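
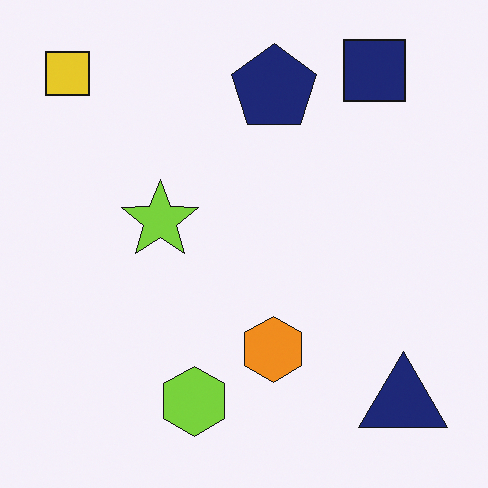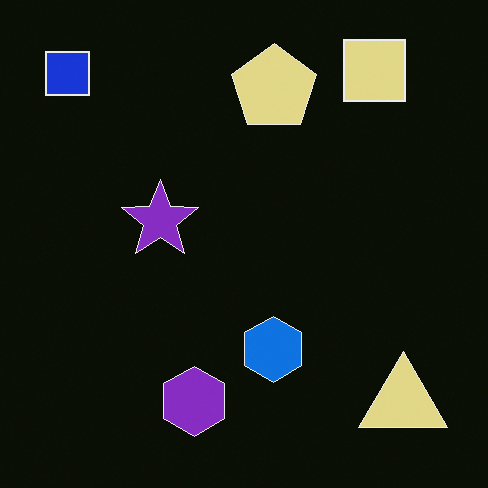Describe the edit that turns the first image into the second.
It was color-inverted (negative).

The light background has become dark and every shape's color is its complement — a photographic negative.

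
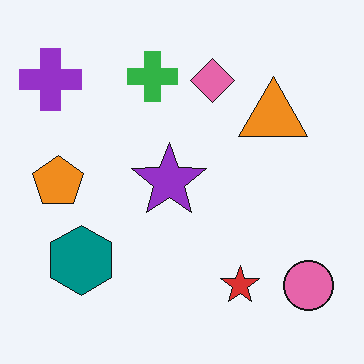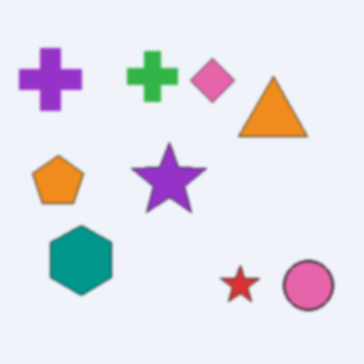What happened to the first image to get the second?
Lightly blurred.

Shape edges and outlines are uniformly softened across the whole image.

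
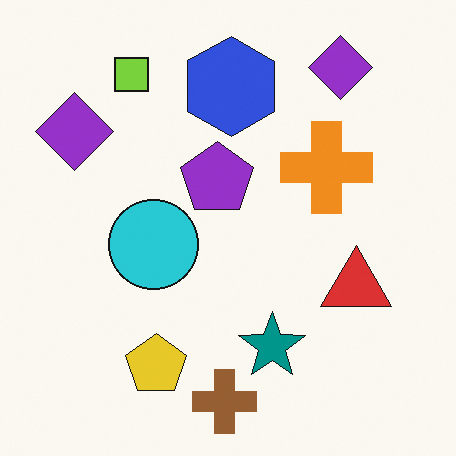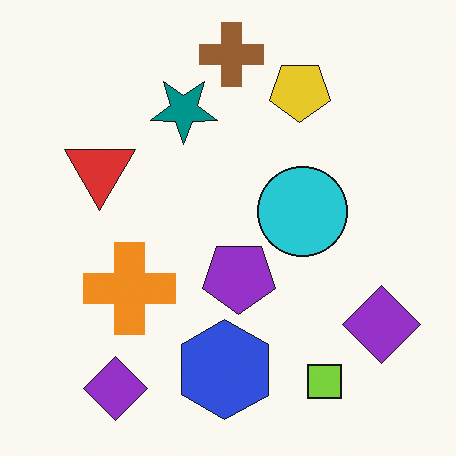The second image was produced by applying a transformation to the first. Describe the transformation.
This is the original image rotated 180°.

The lime square sits in the top-left of the first image and the bottom-right of the second — consistent with a whole-image 180° rotation.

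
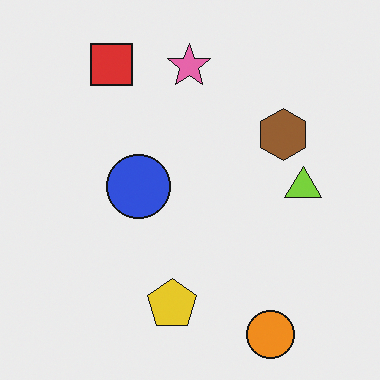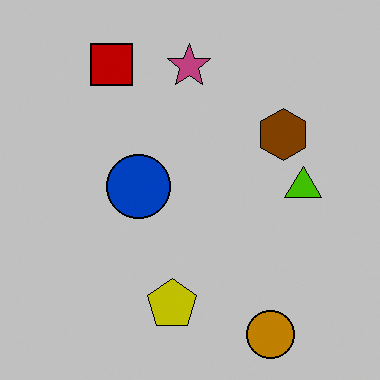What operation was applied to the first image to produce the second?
The transformation is: heavily posterized to just a handful of flat colors.

Each flat color has snapped to a coarser quantized level — most visibly, the near-white background has dropped to a flat grey.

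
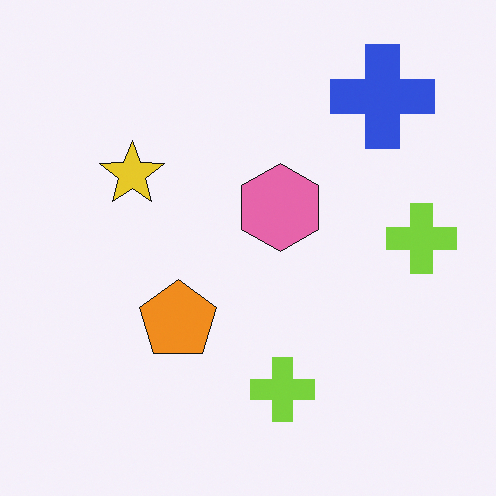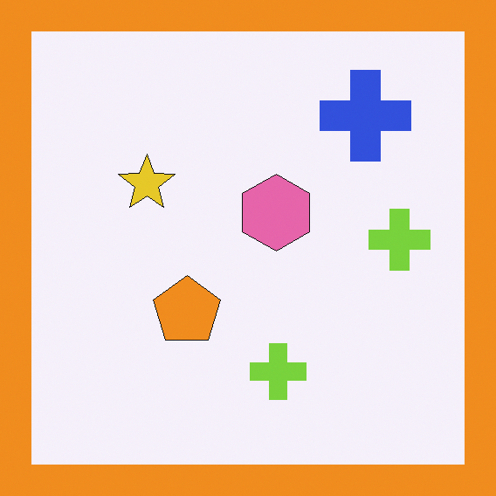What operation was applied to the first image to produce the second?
Framed with a orange border.

A solid orange frame runs around the edge of the second image, with the content slightly shrunk inside it.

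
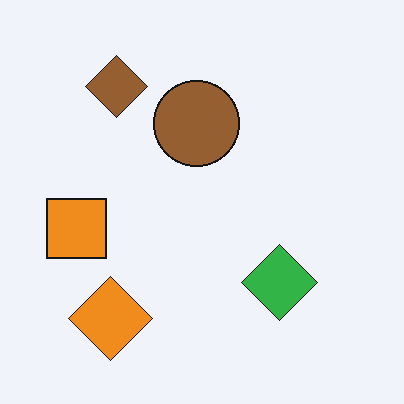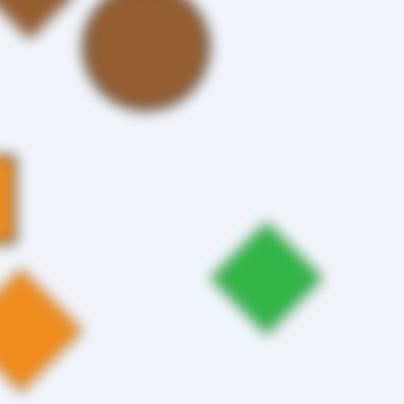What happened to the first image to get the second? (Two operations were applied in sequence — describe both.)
It was noticeably gaussian-blurred, then cropped to a modestly smaller region and rescaled.

Shape edges and outlines are uniformly softened across the whole image. The visible shapes are larger and the field of view is narrower; shapes near the original edges may be partly or wholly outside the frame — a crop-and-rescale.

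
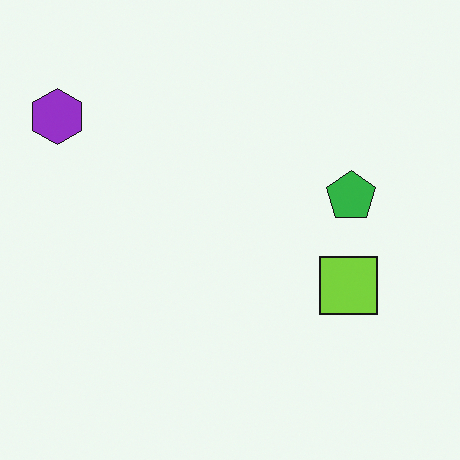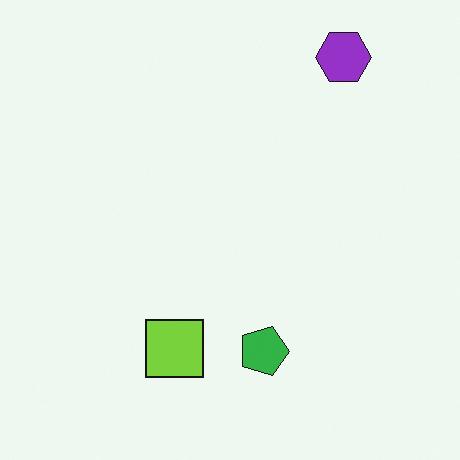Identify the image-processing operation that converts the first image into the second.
The second image is the first rotated 90° clockwise.

The purple hexagon sits in the top-left of the first image and the top-right of the second — consistent with a whole-image 90° clockwise rotation.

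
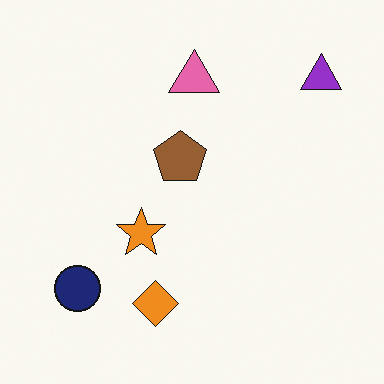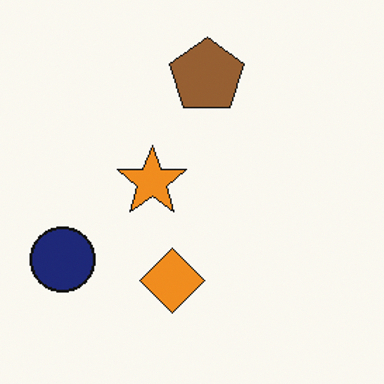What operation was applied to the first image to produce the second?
It was cropped slightly and scaled back up.

The visible shapes are larger and the field of view is narrower; shapes near the original edges may be partly or wholly outside the frame — a crop-and-rescale.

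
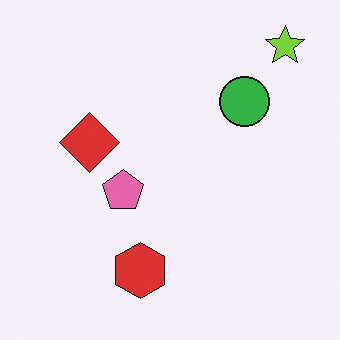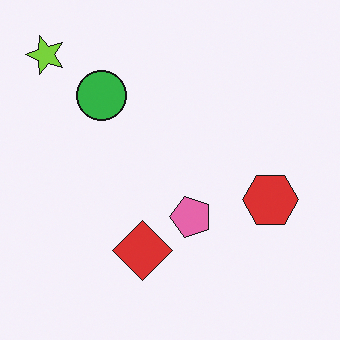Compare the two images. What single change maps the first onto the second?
The second image is the first rotated 90° counter-clockwise.

The lime star sits in the top-right of the first image and the top-left of the second — consistent with a whole-image 90° counter-clockwise rotation.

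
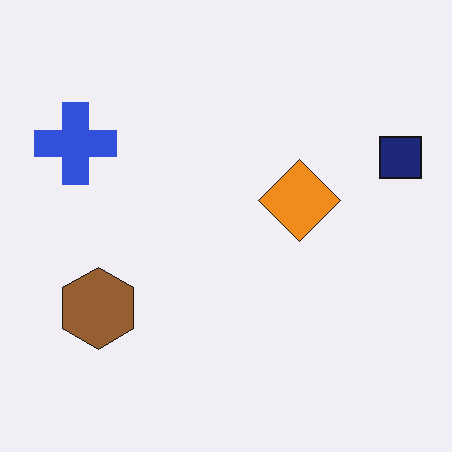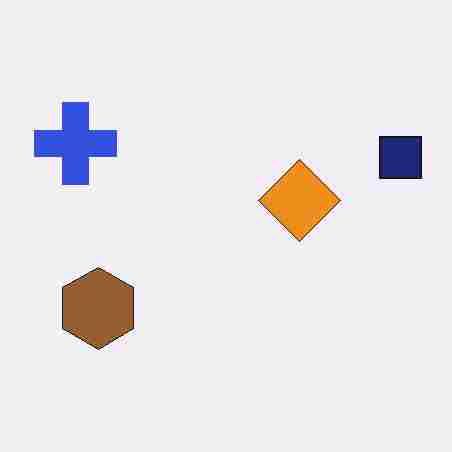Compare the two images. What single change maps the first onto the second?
The second image is the first degraded with heavy JPEG compression.

Blocky 8×8 compression artifacts appear around shape edges and the flat background shows ringing — characteristic JPEG degradation.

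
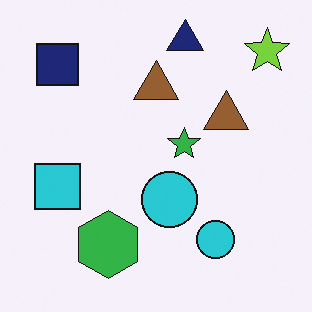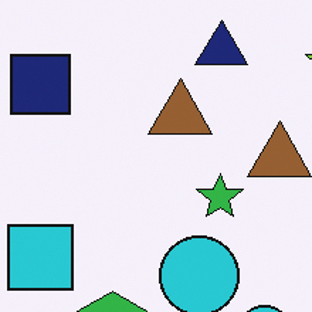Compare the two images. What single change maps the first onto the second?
This is the original image cropped to a modestly smaller region and rescaled.

The visible shapes are larger and the field of view is narrower; shapes near the original edges may be partly or wholly outside the frame — a crop-and-rescale.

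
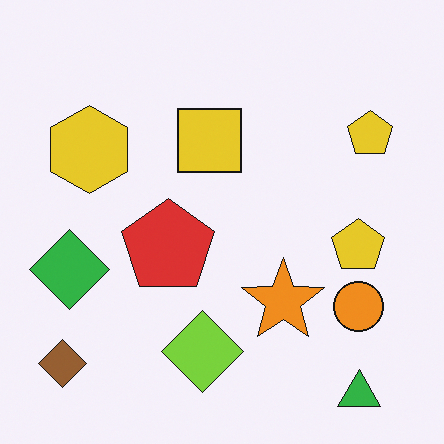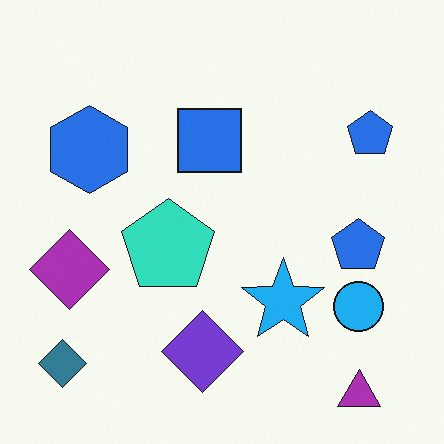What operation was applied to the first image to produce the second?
Hue-shifted by a large amount.

Every shape's color has rotated by the same amount around the hue wheel — a uniform hue shift.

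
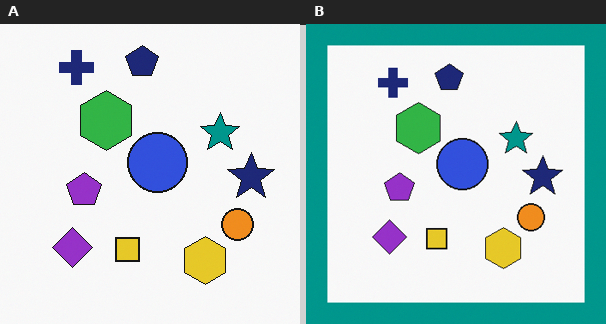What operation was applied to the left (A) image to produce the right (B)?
This is the original image framed with a teal border.

A solid teal frame runs around the edge of the right (B) image, with the content slightly shrunk inside it.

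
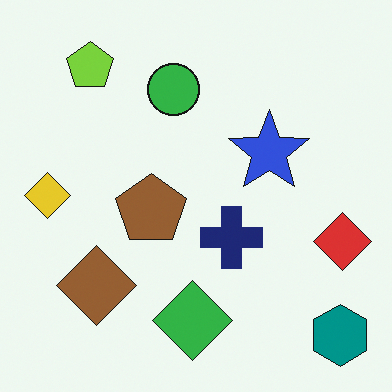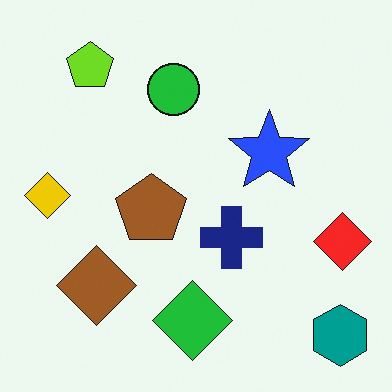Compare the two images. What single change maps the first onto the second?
It was slightly oversaturated.

All colors are more vivid — a global saturation change.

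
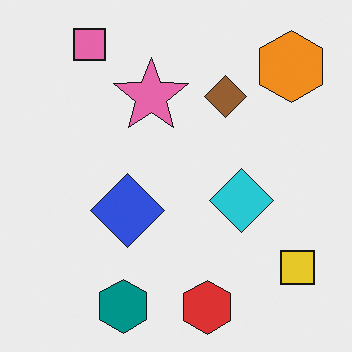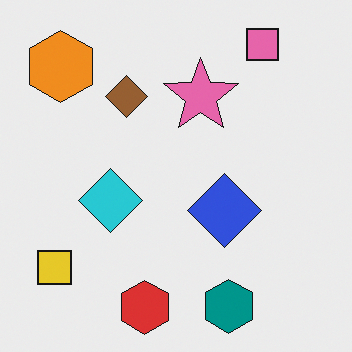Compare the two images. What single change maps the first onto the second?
Flipped horizontally (left ↔ right).

The yellow square is in the bottom-right of the first image and the bottom-left of the second — shapes on opposite sides of the vertical midline have swapped in a mirror flip.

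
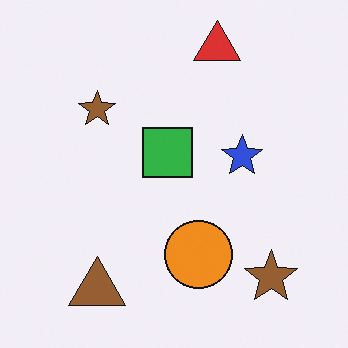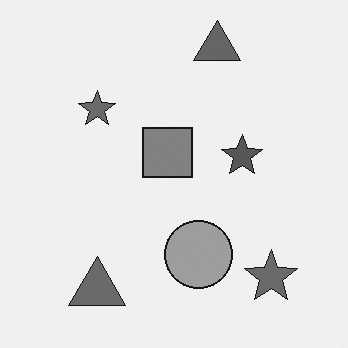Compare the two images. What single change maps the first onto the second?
The second image is the first converted to grayscale.

All color is removed — every shape is now a shade of grey.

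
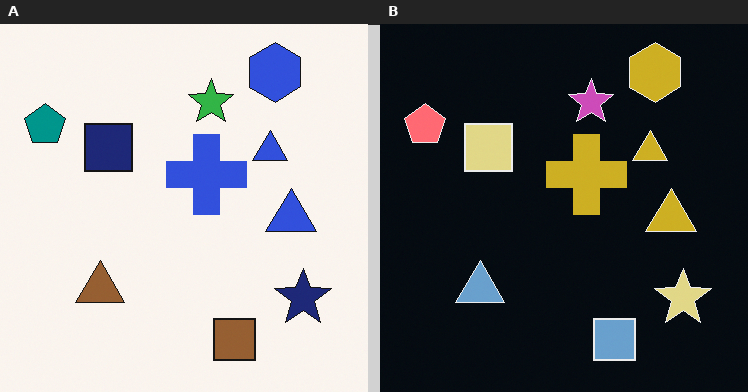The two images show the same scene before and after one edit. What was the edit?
Color-inverted (negative).

The light background has become dark and every shape's color is its complement — a photographic negative.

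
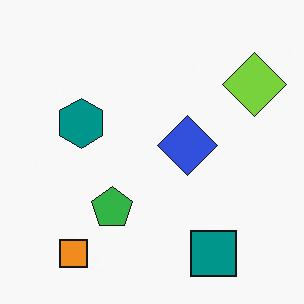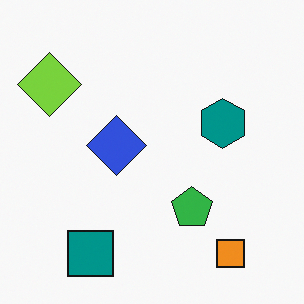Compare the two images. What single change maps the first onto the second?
It was flipped horizontally (left ↔ right).

The lime diamond is in the top-right of the first image and the top-left of the second — shapes on opposite sides of the vertical midline have swapped in a mirror flip.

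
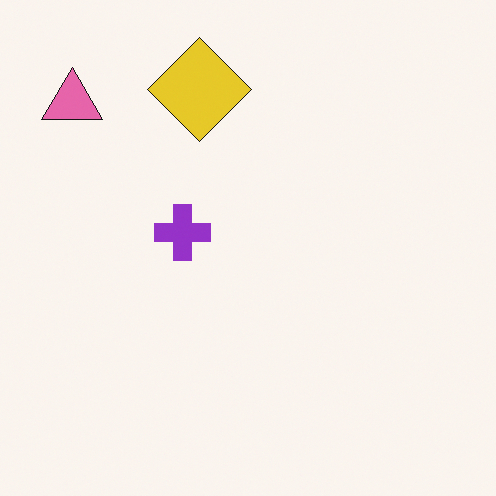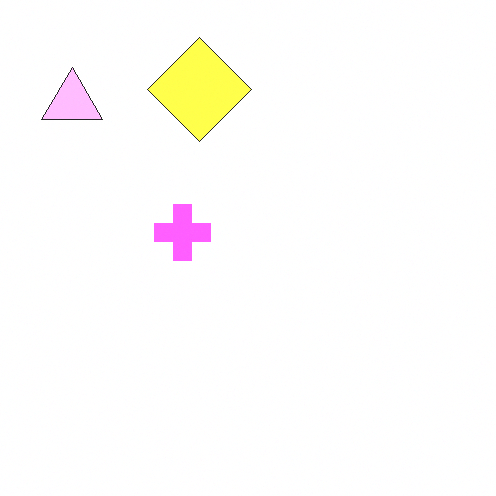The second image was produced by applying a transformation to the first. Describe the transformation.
The image was substantially brightened.

Every pixel — background and shapes alike — is uniformly brightened.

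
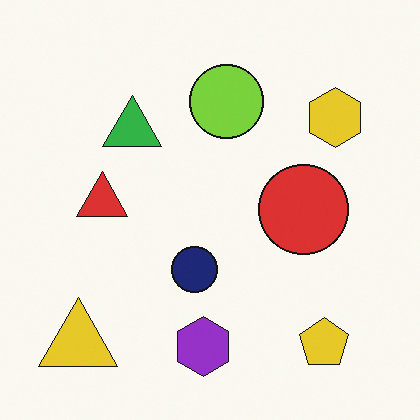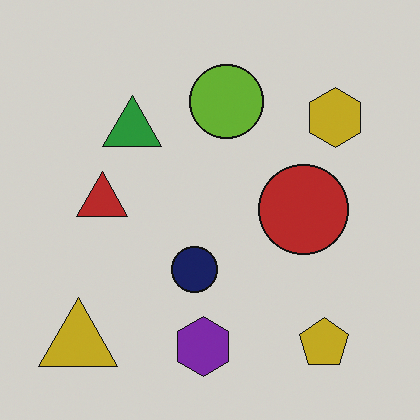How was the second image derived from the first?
The image was slightly darkened.

Every pixel — background and shapes alike — is uniformly darkened.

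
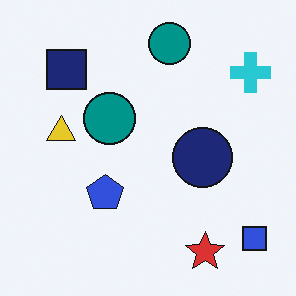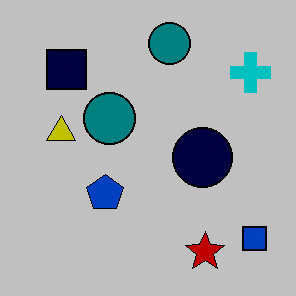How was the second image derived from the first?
Heavily posterized to just a handful of flat colors.

Each flat color has snapped to a coarser quantized level — most visibly, the near-white background has dropped to a flat grey.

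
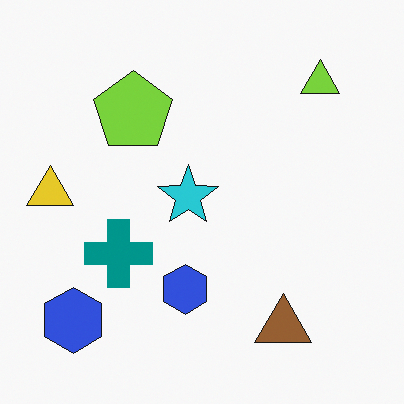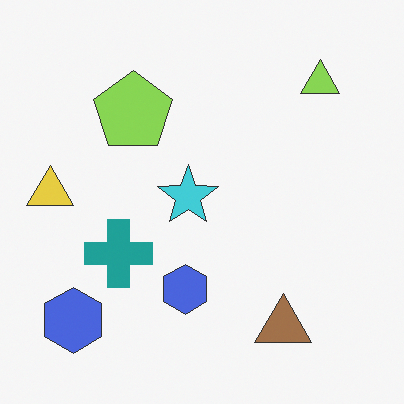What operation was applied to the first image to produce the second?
The second image is the first given slightly reduced contrast.

Tones are pushed toward mid-grey across the whole image — a global contrast change.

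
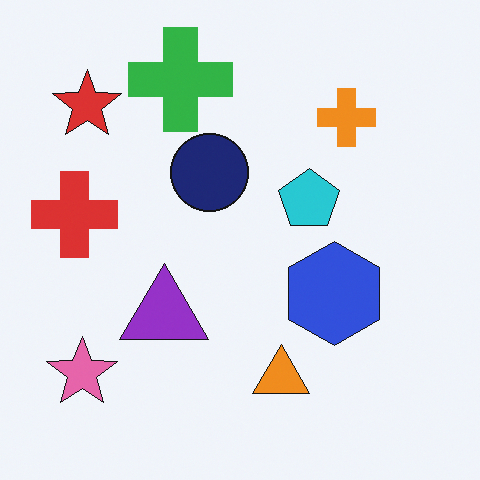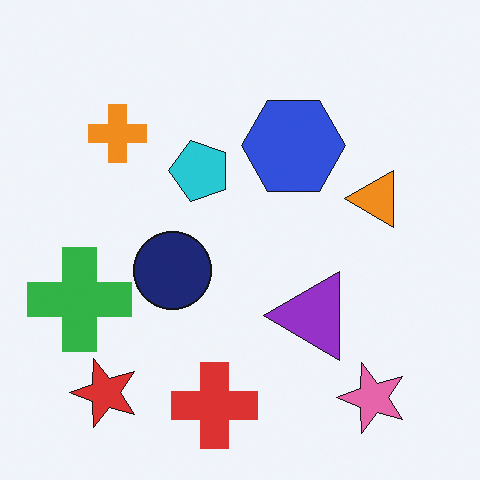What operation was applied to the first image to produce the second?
The second image is the first rotated 90° counter-clockwise.

The pink star sits in the bottom-left of the first image and the bottom-right of the second — consistent with a whole-image 90° counter-clockwise rotation.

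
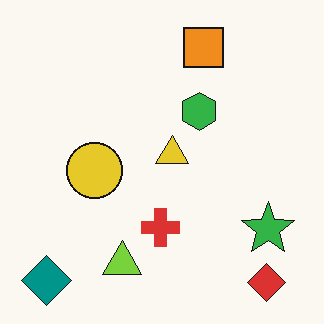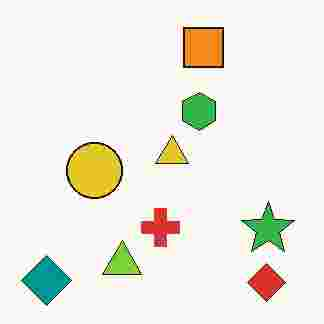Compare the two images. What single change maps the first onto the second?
Heavily JPEG-compressed with obvious blocking artifacts.

Blocky 8×8 compression artifacts appear around shape edges and the flat background shows ringing — characteristic JPEG degradation.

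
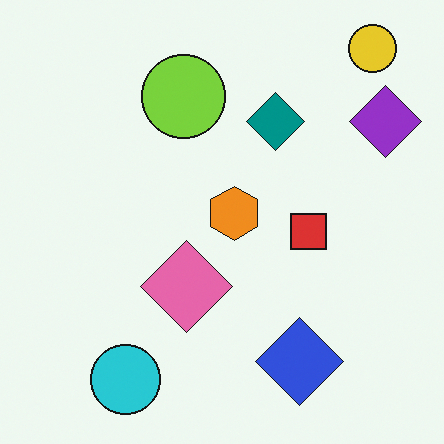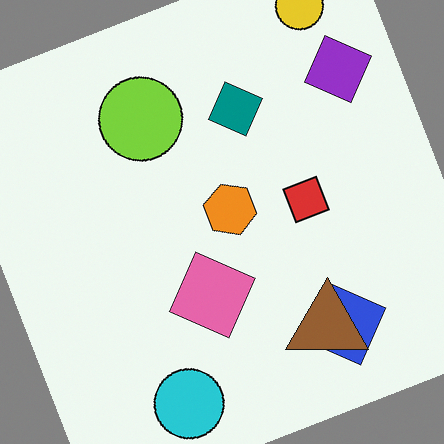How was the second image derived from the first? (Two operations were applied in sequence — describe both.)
The image was rotated counter-clockwise by a moderate amount, then overlaid with an additional brown triangle.

Every shape is tilted by the same angle and the image corners show triangular fill wedges — a whole-image rotation by a non-right angle. A brown triangle appears in the second image that is absent from the first.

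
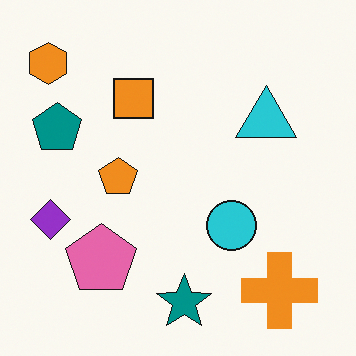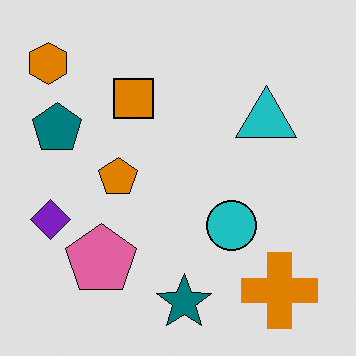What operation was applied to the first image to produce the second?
The second image is the first moderately posterized.

Each flat color has snapped to a coarser quantized level — most visibly, the near-white background has dropped to a flat grey.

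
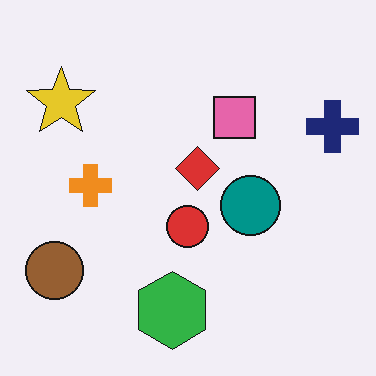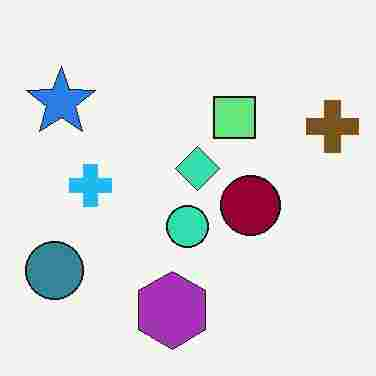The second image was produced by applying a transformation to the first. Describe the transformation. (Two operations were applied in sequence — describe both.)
The transformation is: hue-shifted by a large amount, then heavily JPEG-compressed with obvious blocking artifacts.

Every shape's color has rotated by the same amount around the hue wheel — a uniform hue shift. Blocky 8×8 compression artifacts appear around shape edges and the flat background shows ringing — characteristic JPEG degradation.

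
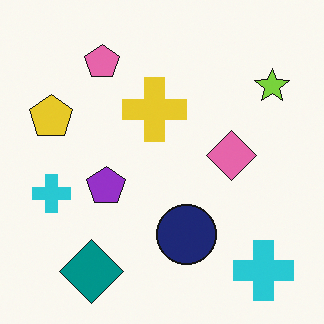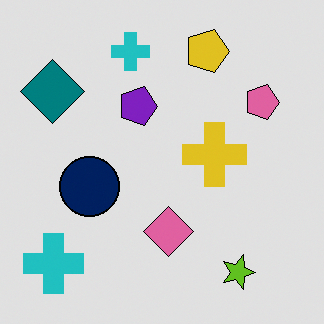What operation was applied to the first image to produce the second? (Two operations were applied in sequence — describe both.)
The transformation is: rotated 90° clockwise, then posterized to a reduced palette.

The lime star sits in the top-right of the first image and the bottom-right of the second — consistent with a whole-image 90° clockwise rotation. Each flat color has snapped to a coarser quantized level — most visibly, the near-white background has dropped to a flat grey.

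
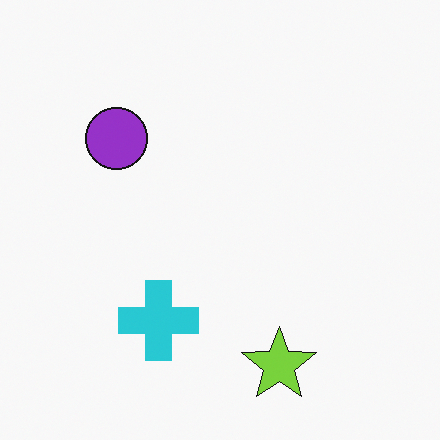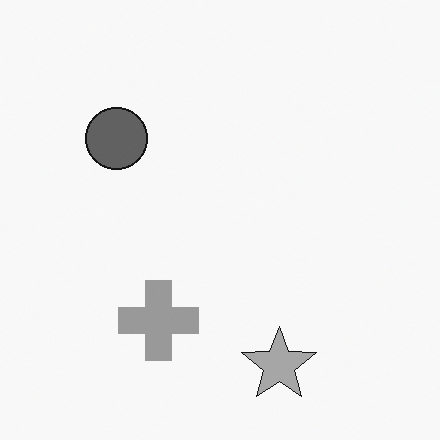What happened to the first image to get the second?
This is the original image converted to grayscale.

All color is removed — every shape is now a shade of grey.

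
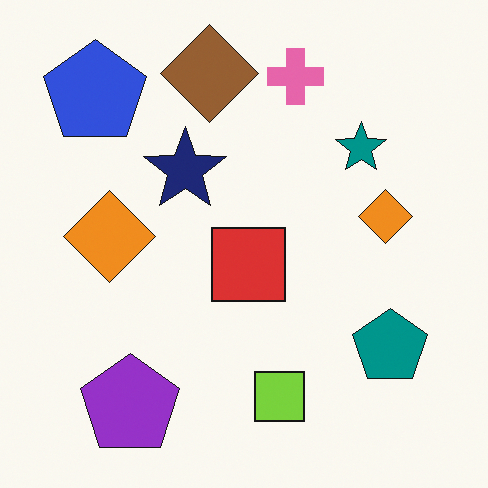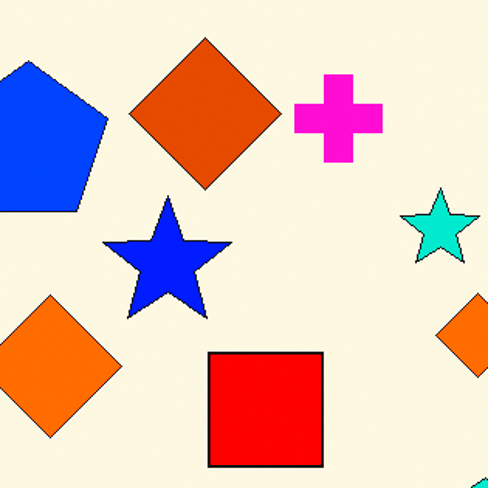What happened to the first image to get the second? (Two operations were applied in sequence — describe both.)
This is the original image cropped to a modestly smaller region and rescaled, then heavily oversaturated.

The visible shapes are larger and the field of view is narrower; shapes near the original edges may be partly or wholly outside the frame — a crop-and-rescale. All colors are more vivid — a global saturation change.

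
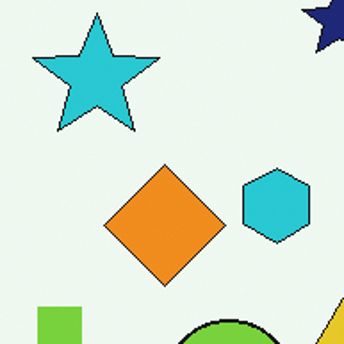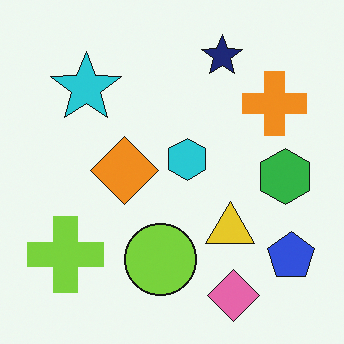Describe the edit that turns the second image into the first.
This is the original image cropped to a noticeably smaller region and rescaled.

The visible shapes are larger and the field of view is narrower; shapes near the original edges may be partly or wholly outside the frame — a crop-and-rescale.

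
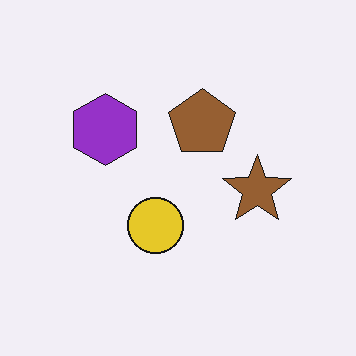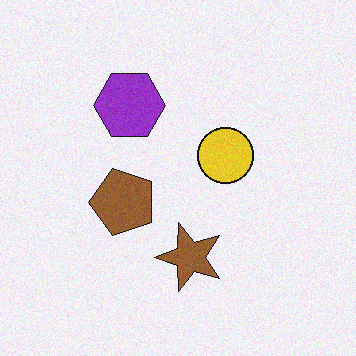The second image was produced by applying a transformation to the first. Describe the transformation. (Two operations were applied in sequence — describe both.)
Transposed (reflected across the top-left ↔ bottom-right diagonal), then degraded with a light layer of grain.

Shapes have swapped their row and column positions — what was in the top-right is now in the bottom-left — a diagonal reflection. Random speckle covers the whole image, including the flat background.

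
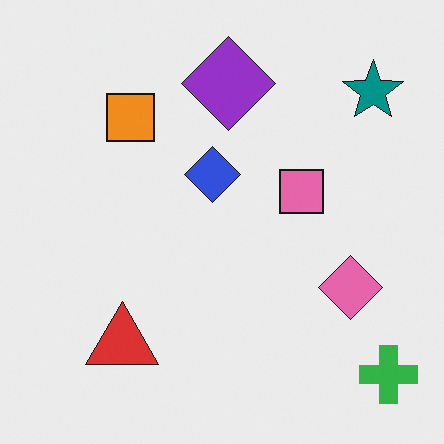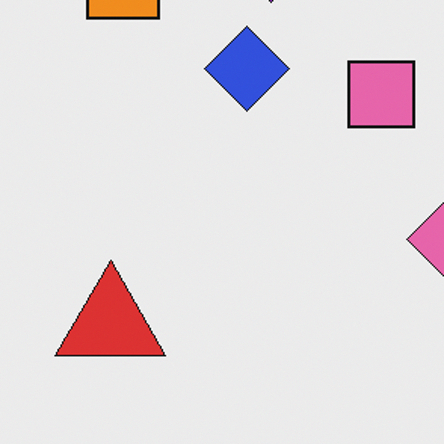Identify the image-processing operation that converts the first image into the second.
This is the original image cropped to a modestly smaller region and rescaled.

The visible shapes are larger and the field of view is narrower; shapes near the original edges may be partly or wholly outside the frame — a crop-and-rescale.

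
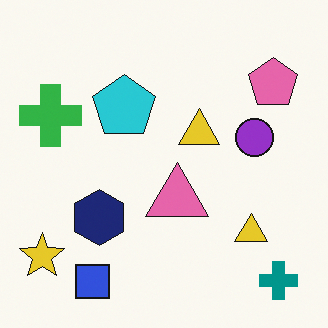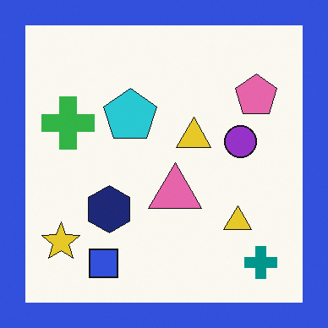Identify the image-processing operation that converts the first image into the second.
Framed with a blue border.

A solid blue frame runs around the edge of the second image, with the content slightly shrunk inside it.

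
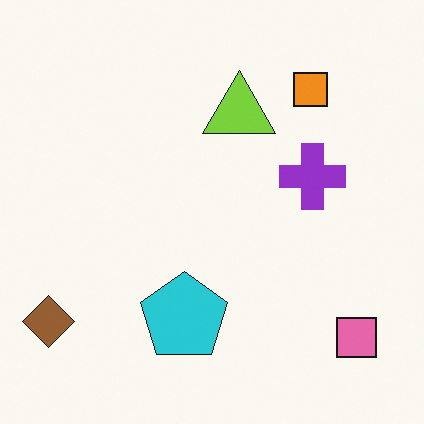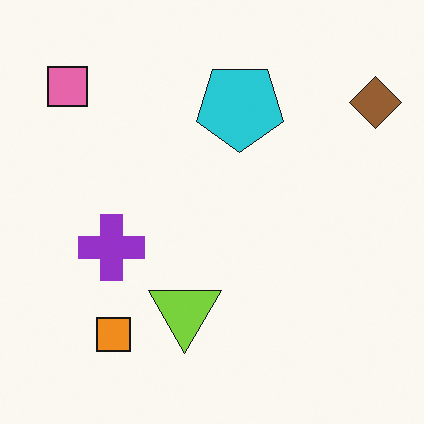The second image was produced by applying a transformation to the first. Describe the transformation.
It was rotated 180°.

The brown diamond sits in the bottom-left of the first image and the top-right of the second — consistent with a whole-image 180° rotation.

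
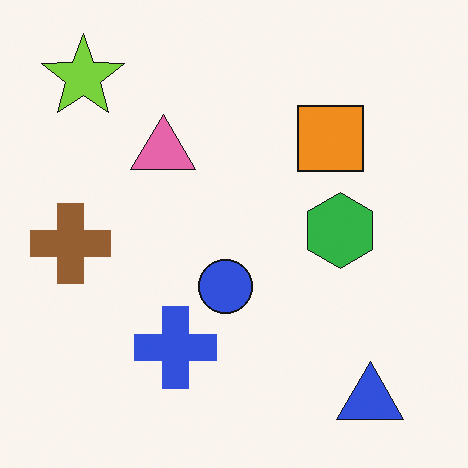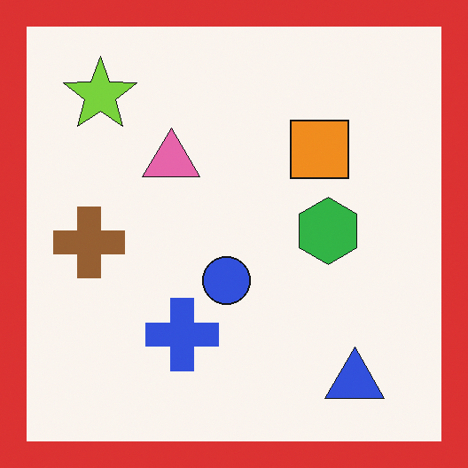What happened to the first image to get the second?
The transformation is: framed with a red border.

A solid red frame runs around the edge of the second image, with the content slightly shrunk inside it.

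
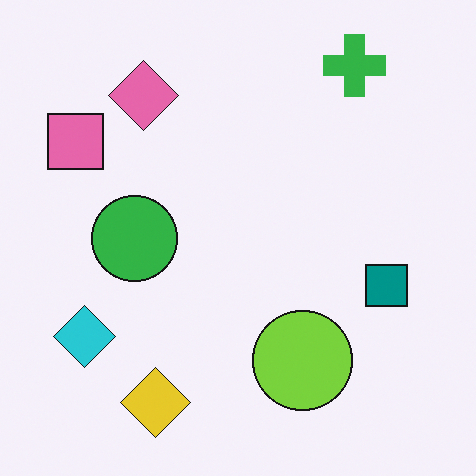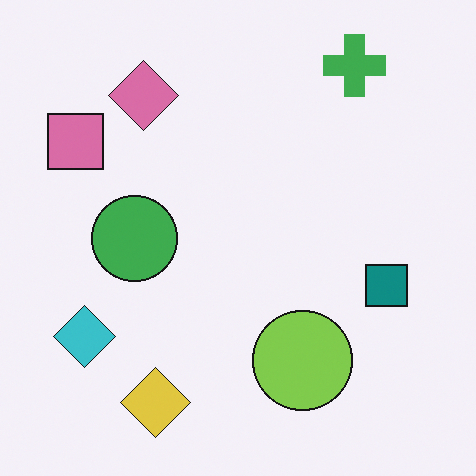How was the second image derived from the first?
The image was slightly desaturated.

All colors are more muted and greyish — a global saturation change.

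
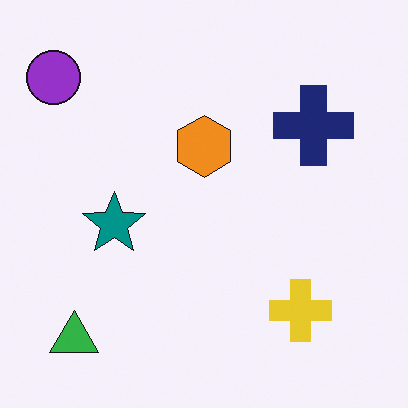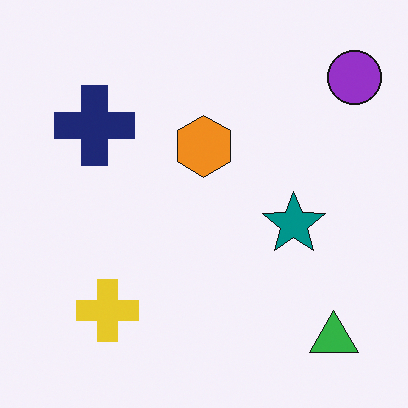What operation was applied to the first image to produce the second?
The second image is the first flipped horizontally (left ↔ right).

The purple circle is in the top-left of the first image and the top-right of the second — shapes on opposite sides of the vertical midline have swapped in a mirror flip.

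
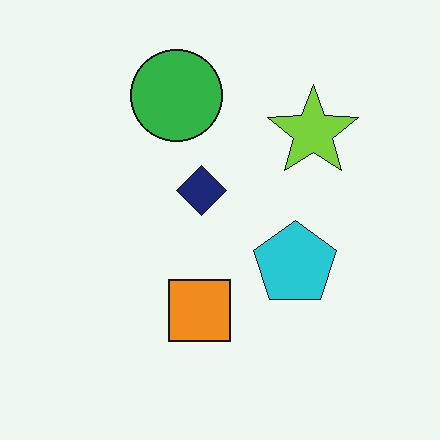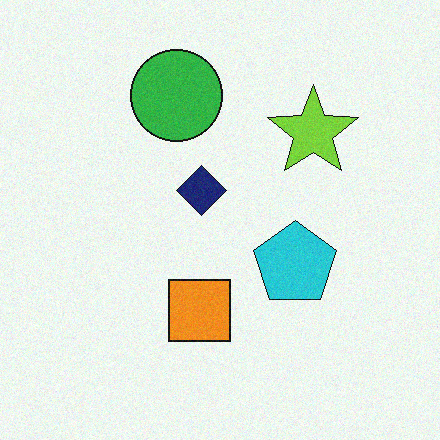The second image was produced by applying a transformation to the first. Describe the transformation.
Degraded with subtle gaussian noise.

Random speckle covers the whole image, including the flat background.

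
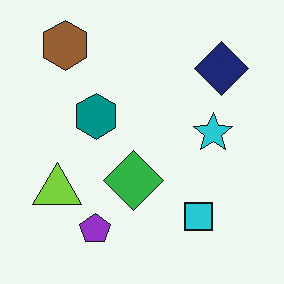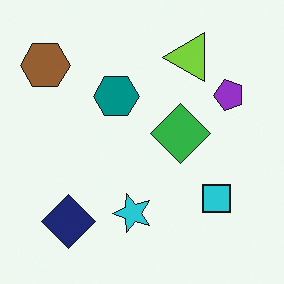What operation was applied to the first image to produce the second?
It was transposed (reflected across the top-left ↔ bottom-right diagonal).

Shapes have swapped their row and column positions — what was in the top-right is now in the bottom-left — a diagonal reflection.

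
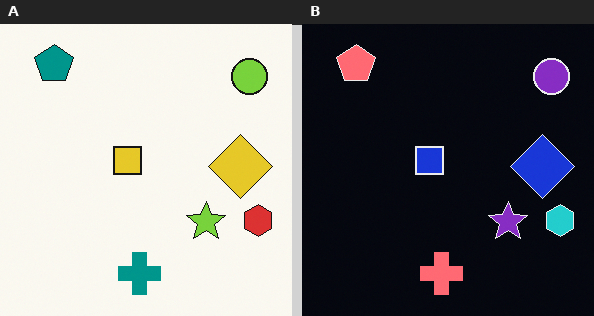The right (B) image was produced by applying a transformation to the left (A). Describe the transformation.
Color-inverted (negative).

The light background has become dark and every shape's color is its complement — a photographic negative.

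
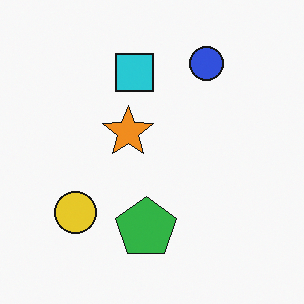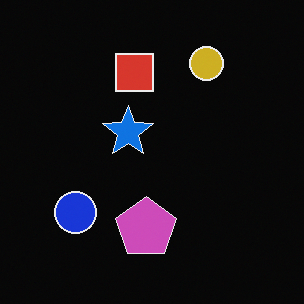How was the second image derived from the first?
This is the original image color-inverted (negative).

The light background has become dark and every shape's color is its complement — a photographic negative.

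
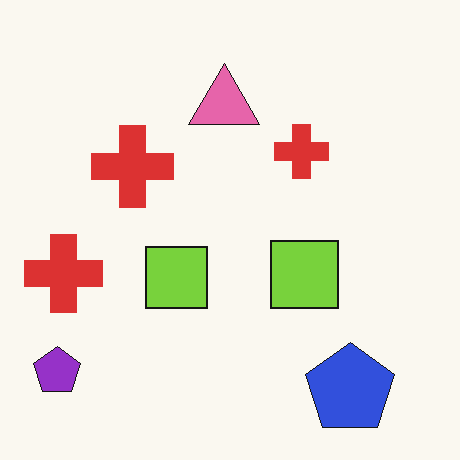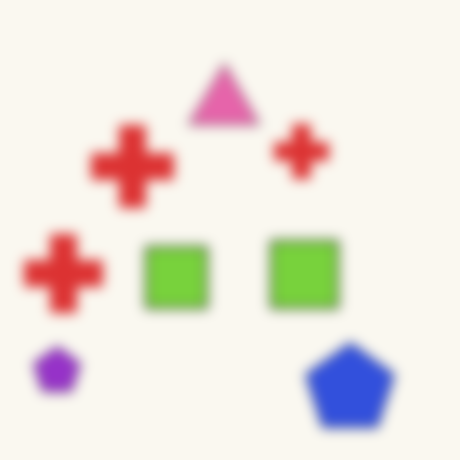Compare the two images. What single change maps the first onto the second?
Heavily blurred.

Shape edges and outlines are uniformly softened across the whole image.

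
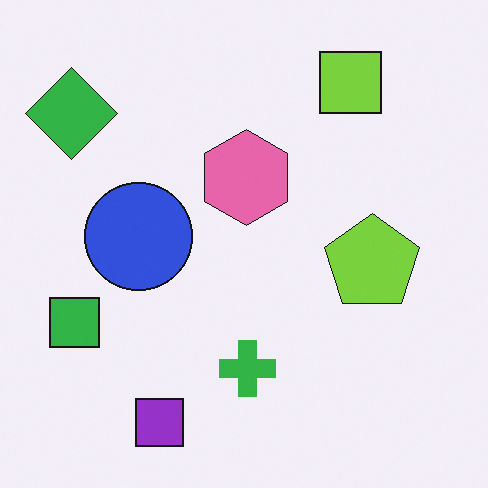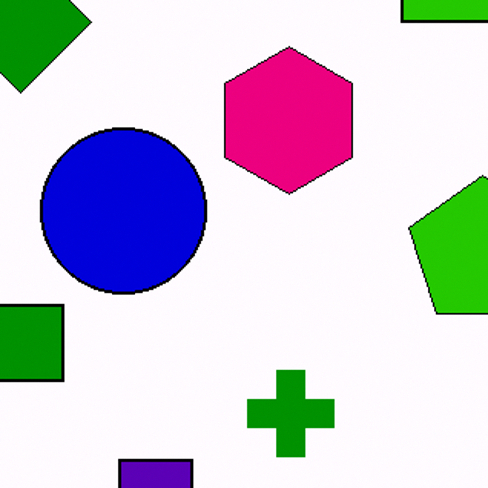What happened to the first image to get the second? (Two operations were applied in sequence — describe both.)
The second image is the first boosted in contrast, then cropped slightly and scaled back up.

Tones are pushed away from mid-grey across the whole image — a global contrast change. The visible shapes are larger and the field of view is narrower; shapes near the original edges may be partly or wholly outside the frame — a crop-and-rescale.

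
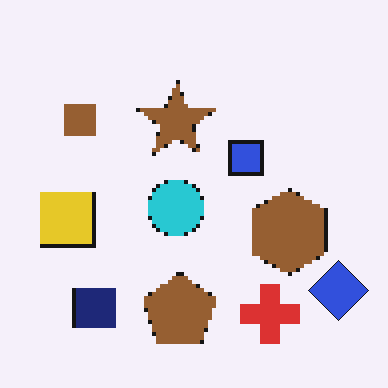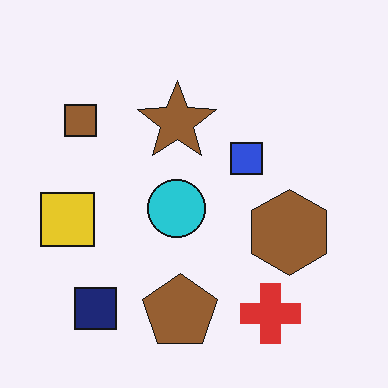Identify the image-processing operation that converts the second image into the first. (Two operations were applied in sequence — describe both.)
The first image is the second mildly pixelated, then overlaid with an additional blue diamond.

Shapes are reduced to large square blocks; fine edges and outlines are lost — a downscale-then-upscale (mosaic) effect. A blue diamond appears in the first image that is absent from the second.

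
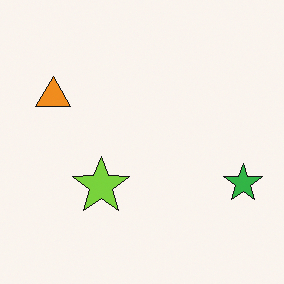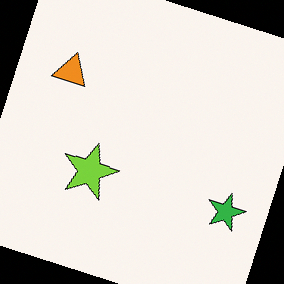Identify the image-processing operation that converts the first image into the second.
The image was rotated clockwise by a clearly visible amount.

Every shape is tilted by the same angle and the image corners show triangular fill wedges — a whole-image rotation by a non-right angle.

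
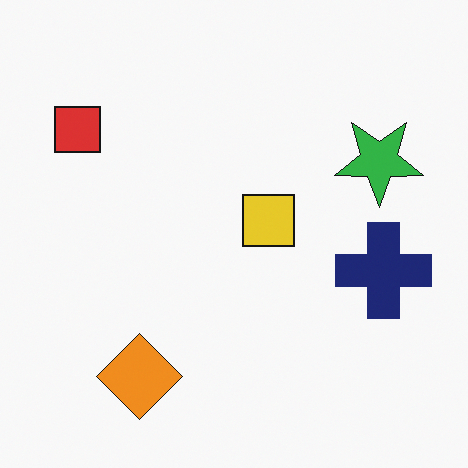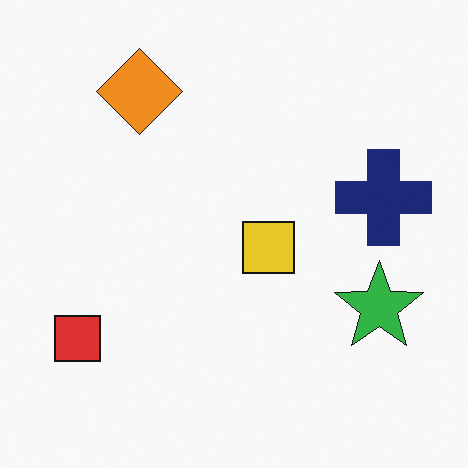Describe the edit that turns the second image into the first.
The first image is the second flipped vertically (top ↔ bottom).

The orange diamond is in the top-left of the second image and the bottom-left of the first — shapes on opposite sides of the horizontal midline have swapped in a mirror flip.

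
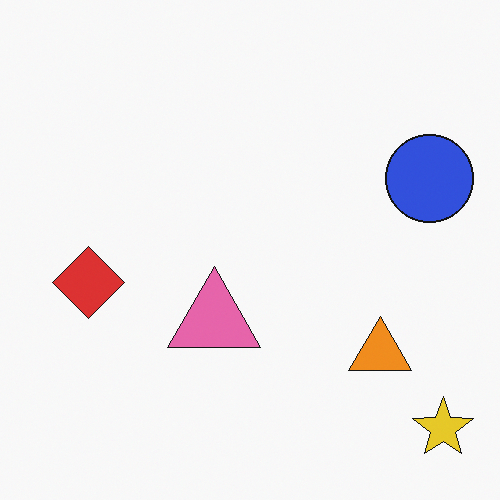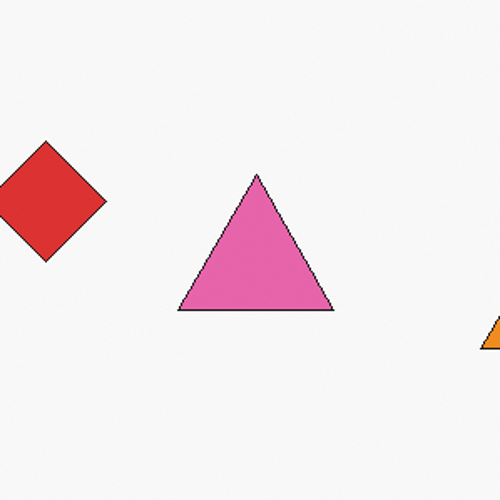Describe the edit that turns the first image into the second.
The transformation is: cropped tightly and scaled back up.

The visible shapes are larger and the field of view is narrower; shapes near the original edges may be partly or wholly outside the frame — a crop-and-rescale.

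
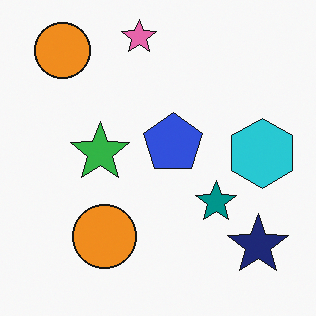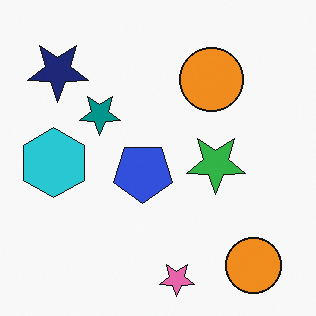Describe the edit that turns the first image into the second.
This is the original image rotated 180°.

The navy star sits in the bottom-right of the first image and the top-left of the second — consistent with a whole-image 180° rotation.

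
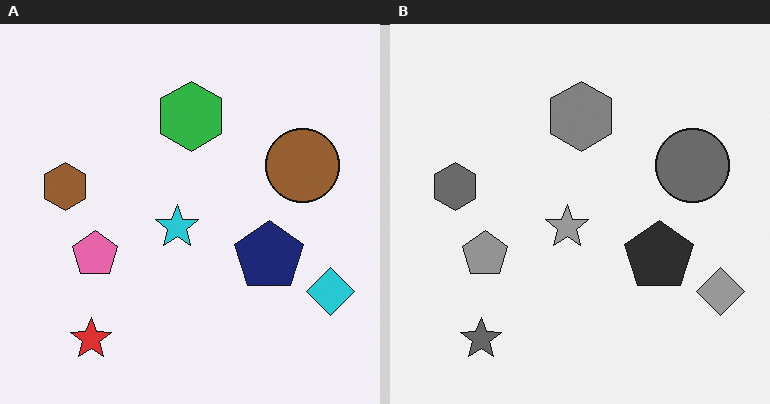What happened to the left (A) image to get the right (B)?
The transformation is: converted to grayscale.

All color is removed — every shape is now a shade of grey.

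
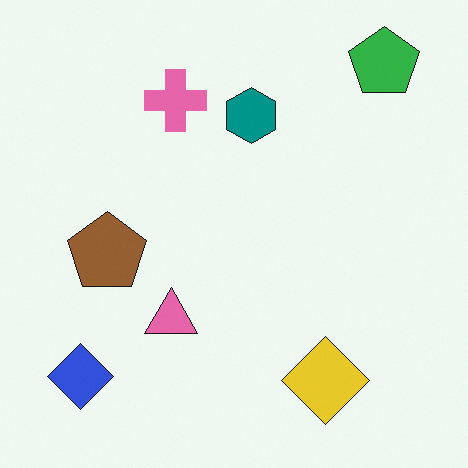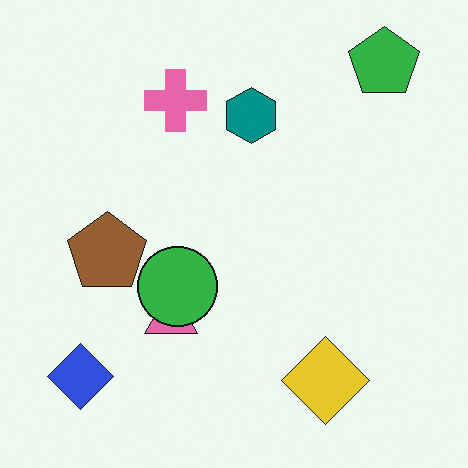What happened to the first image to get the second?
This is the original image overlaid with an additional green circle.

A green circle appears in the second image that is absent from the first.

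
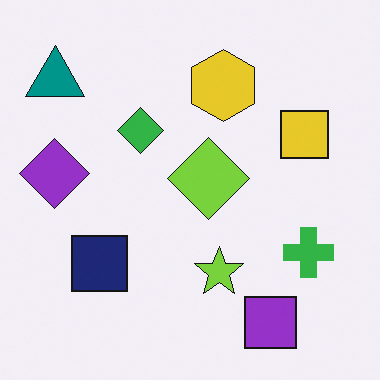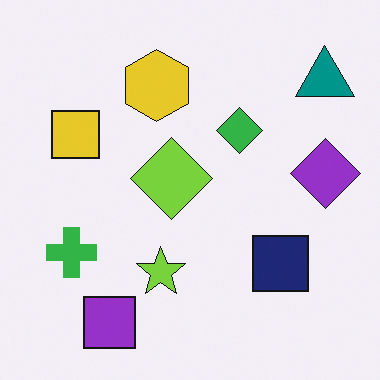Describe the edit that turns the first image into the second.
The transformation is: flipped horizontally (left ↔ right).

The purple diamond is in the left of the first image and the right of the second — shapes on opposite sides of the vertical midline have swapped in a mirror flip.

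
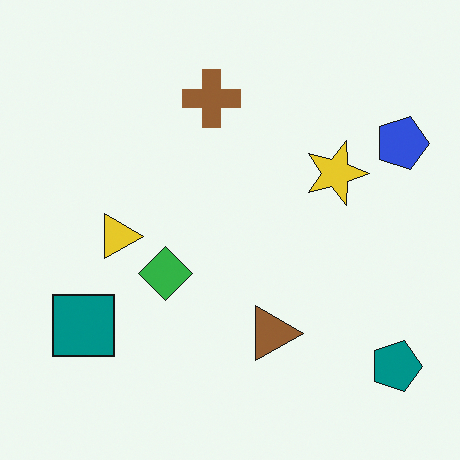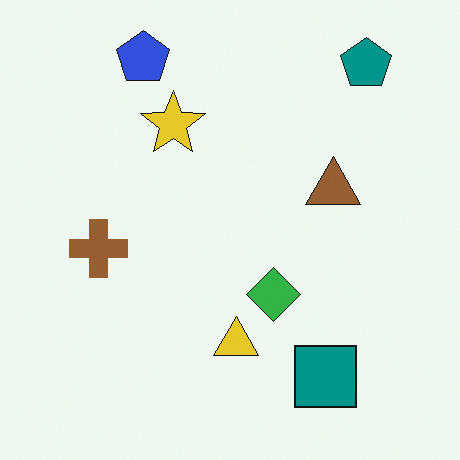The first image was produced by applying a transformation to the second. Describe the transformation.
The first image is the second rotated 90° clockwise.

The teal pentagon sits in the top-right of the second image and the bottom-right of the first — consistent with a whole-image 90° clockwise rotation.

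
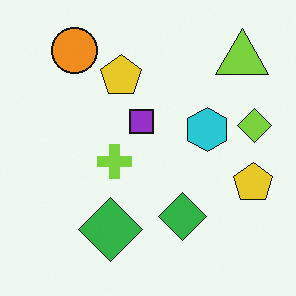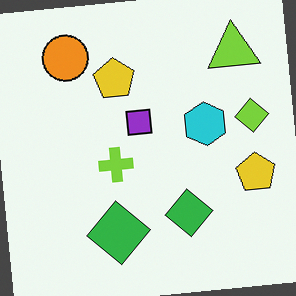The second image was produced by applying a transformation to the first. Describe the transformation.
It was rotated counter-clockwise by a small amount.

Every shape is tilted by the same angle and the image corners show triangular fill wedges — a whole-image rotation by a non-right angle.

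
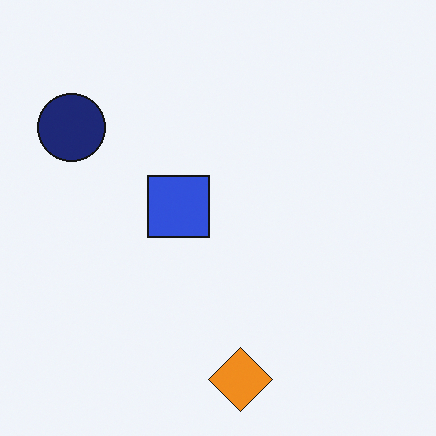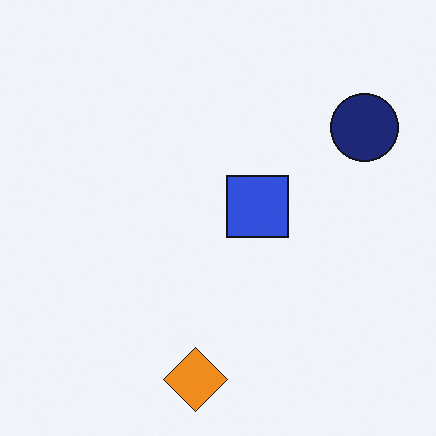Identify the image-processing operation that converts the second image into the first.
The transformation is: flipped horizontally (left ↔ right).

The navy circle is in the top-right of the second image and the top-left of the first — shapes on opposite sides of the vertical midline have swapped in a mirror flip.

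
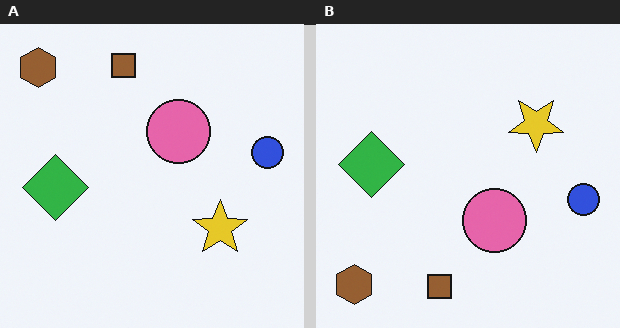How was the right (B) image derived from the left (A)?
Flipped vertically (top ↔ bottom).

The brown square is in the top of the left (A) image and the bottom of the right (B) — shapes on opposite sides of the horizontal midline have swapped in a mirror flip.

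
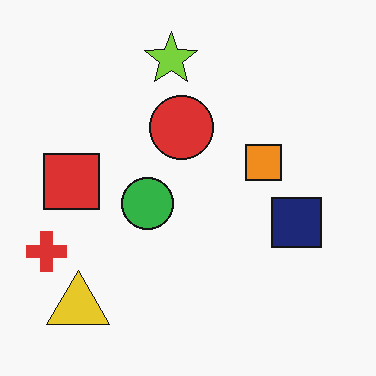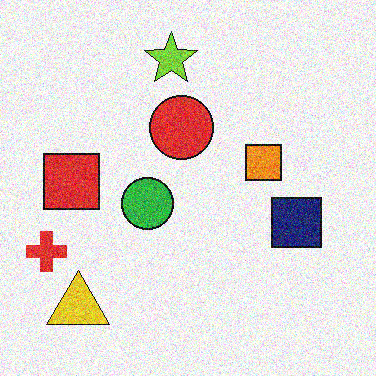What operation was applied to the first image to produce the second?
Degraded with heavy additive noise.

Random speckle covers the whole image, including the flat background.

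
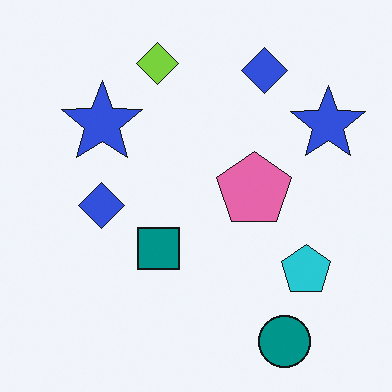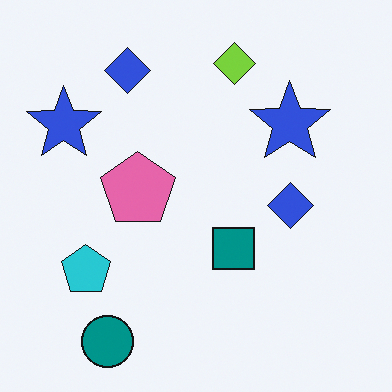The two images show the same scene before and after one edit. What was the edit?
It was flipped horizontally (left ↔ right).

The cyan pentagon is in the bottom-right of the first image and the bottom-left of the second — shapes on opposite sides of the vertical midline have swapped in a mirror flip.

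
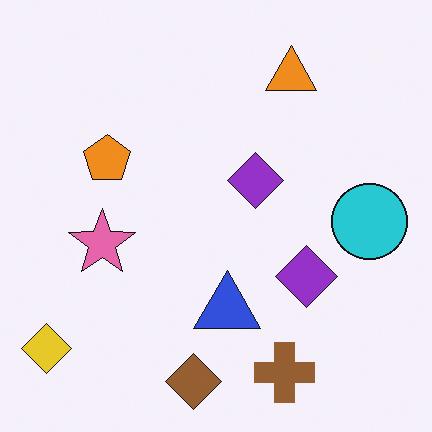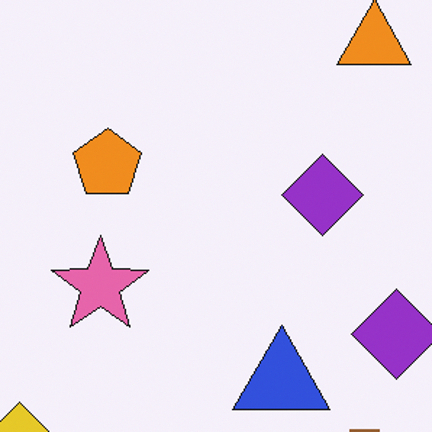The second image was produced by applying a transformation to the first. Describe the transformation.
The image was cropped to a modestly smaller region and rescaled.

The visible shapes are larger and the field of view is narrower; shapes near the original edges may be partly or wholly outside the frame — a crop-and-rescale.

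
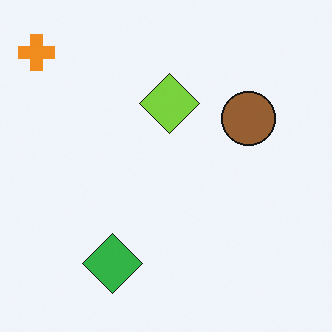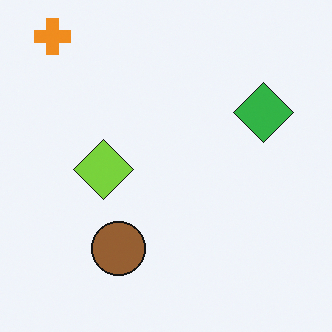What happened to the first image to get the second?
This is the original image transposed (reflected across the top-left ↔ bottom-right diagonal).

Shapes have swapped their row and column positions — what was in the top-right is now in the bottom-left — a diagonal reflection.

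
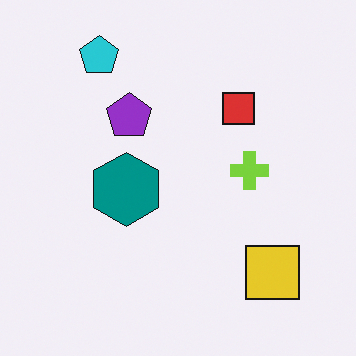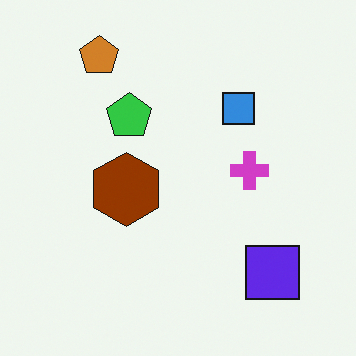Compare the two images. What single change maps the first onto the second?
The second image is the first hue-shifted through roughly half the color wheel.

Every shape's color has rotated by the same amount around the hue wheel — a uniform hue shift.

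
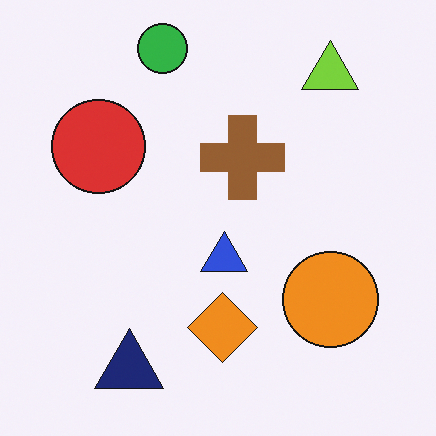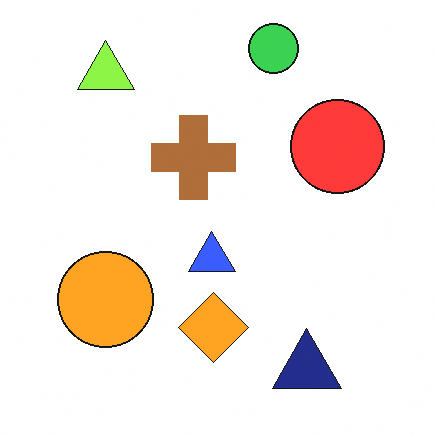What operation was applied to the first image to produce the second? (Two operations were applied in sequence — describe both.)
The second image is the first flipped horizontally (left ↔ right), then slightly brightened.

The red circle is in the left of the first image and the right of the second — shapes on opposite sides of the vertical midline have swapped in a mirror flip. Every pixel — background and shapes alike — is uniformly brightened.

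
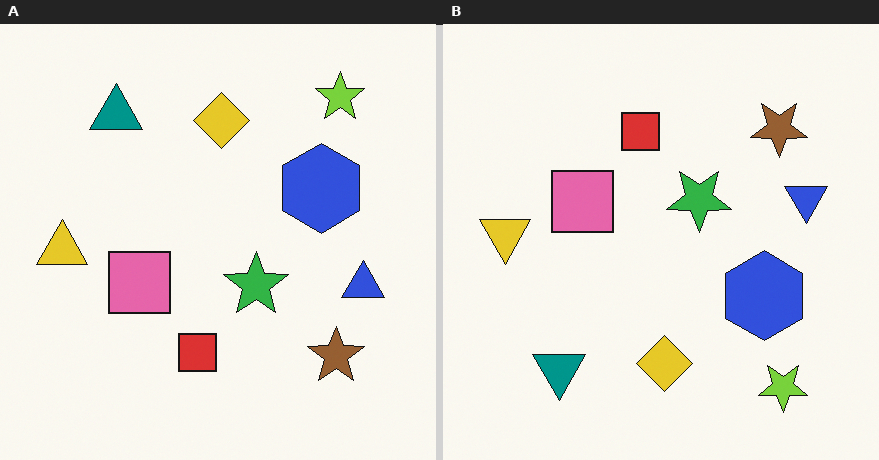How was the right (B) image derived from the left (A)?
Flipped vertically (top ↔ bottom).

The lime star is in the top-right of the left (A) image and the bottom-right of the right (B) — shapes on opposite sides of the horizontal midline have swapped in a mirror flip.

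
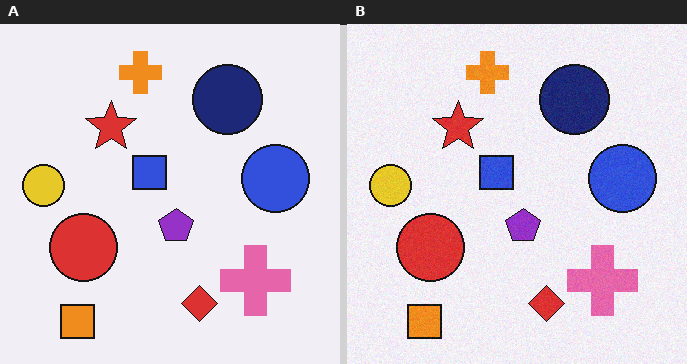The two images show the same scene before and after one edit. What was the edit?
This is the original image degraded with a light layer of grain.

Random speckle covers the whole image, including the flat background.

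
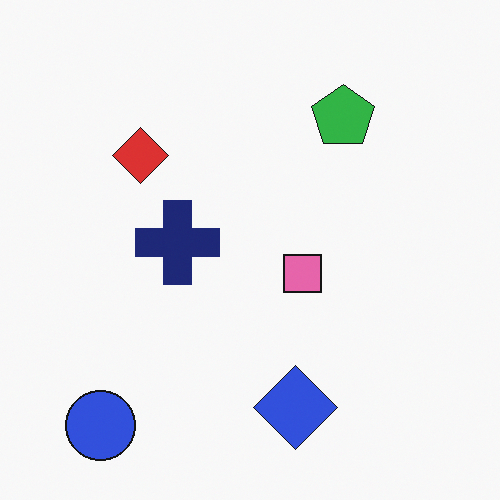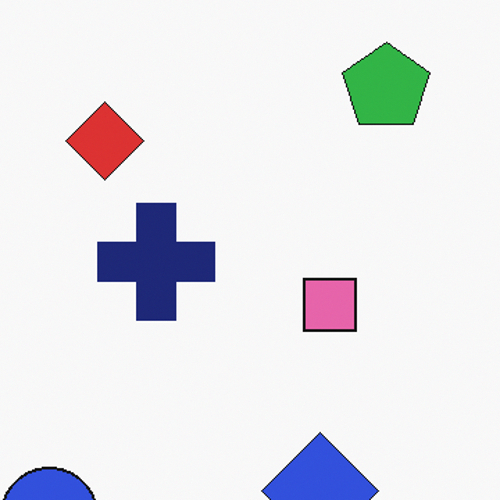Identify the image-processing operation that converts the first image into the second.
The transformation is: cropped slightly and scaled back up.

The visible shapes are larger and the field of view is narrower; shapes near the original edges may be partly or wholly outside the frame — a crop-and-rescale.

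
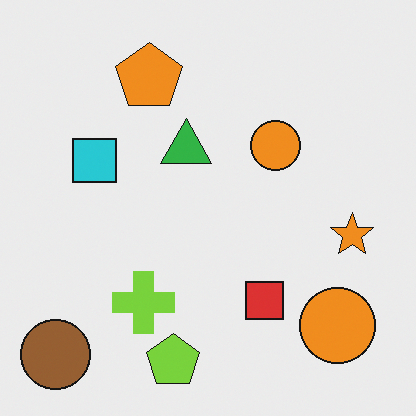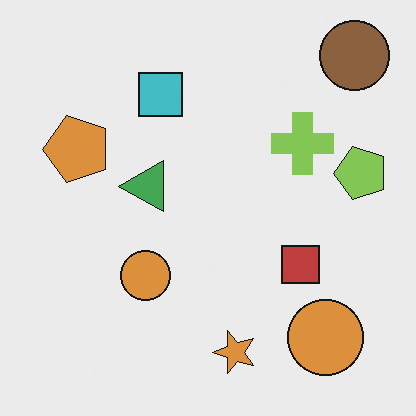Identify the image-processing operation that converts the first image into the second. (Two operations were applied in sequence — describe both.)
The second image is the first transposed (reflected across the top-left ↔ bottom-right diagonal), then slightly desaturated.

Shapes have swapped their row and column positions — what was in the top-right is now in the bottom-left — a diagonal reflection. All colors are more muted and greyish — a global saturation change.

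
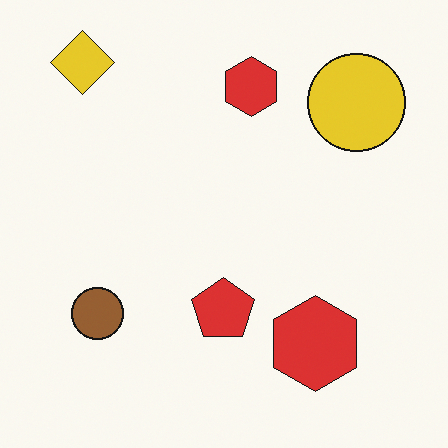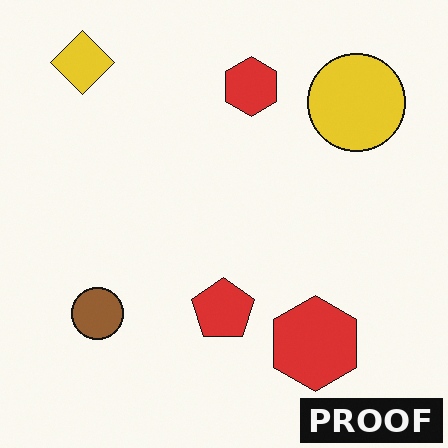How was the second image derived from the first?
Watermarked with the text "PROOF" in the lower-right corner.

A dark label reading "PROOF" appears in the lower-right corner.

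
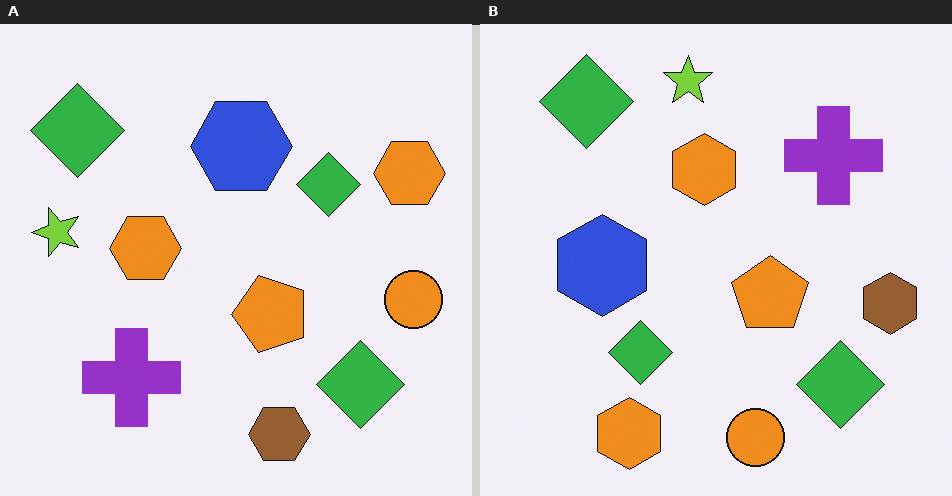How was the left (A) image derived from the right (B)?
This is the original image transposed (reflected across the top-left ↔ bottom-right diagonal).

Shapes have swapped their row and column positions — what was in the top-right is now in the bottom-left — a diagonal reflection.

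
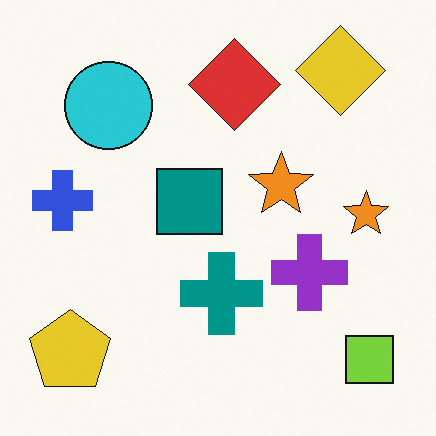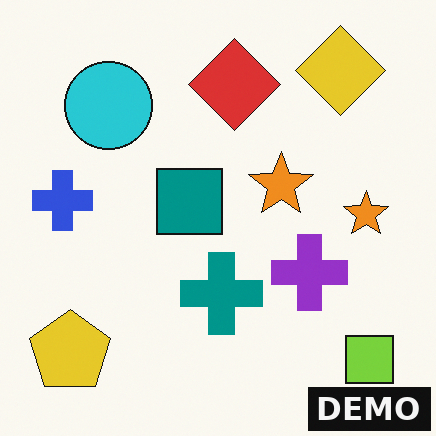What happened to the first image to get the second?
The second image is the first watermarked with the text "DEMO" in the lower-right corner.

A dark label reading "DEMO" appears in the lower-right corner.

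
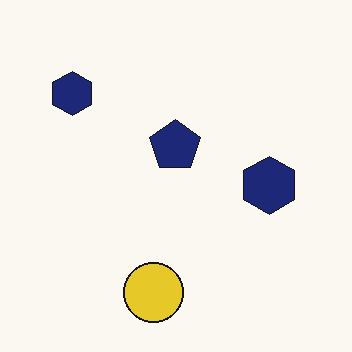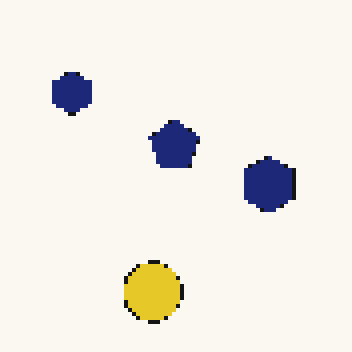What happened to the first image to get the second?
It was lightly pixelated (a mild mosaic effect).

Shapes are reduced to large square blocks; fine edges and outlines are lost — a downscale-then-upscale (mosaic) effect.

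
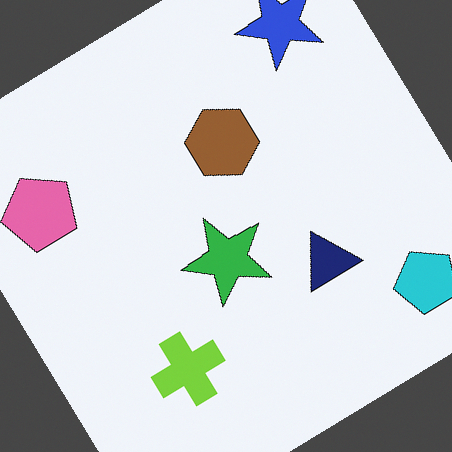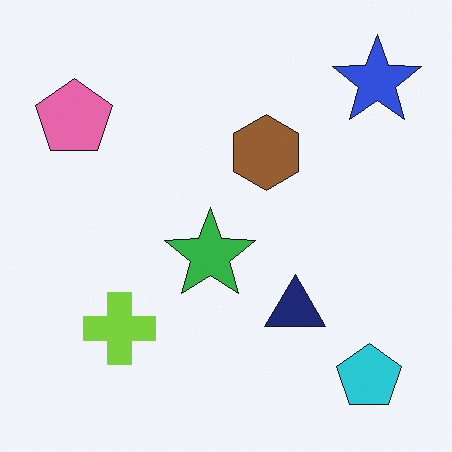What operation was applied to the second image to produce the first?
The image was rotated counter-clockwise by a large amount — several tens of degrees.

Every shape is tilted by the same angle and the image corners show triangular fill wedges — a whole-image rotation by a non-right angle.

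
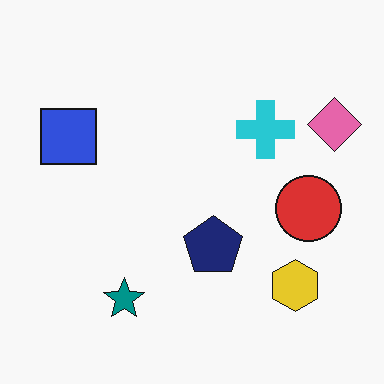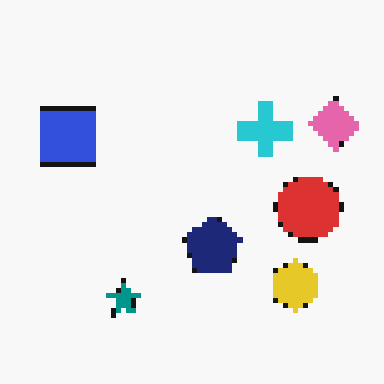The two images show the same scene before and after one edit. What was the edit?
This is the original image mildly pixelated.

Shapes are reduced to large square blocks; fine edges and outlines are lost — a downscale-then-upscale (mosaic) effect.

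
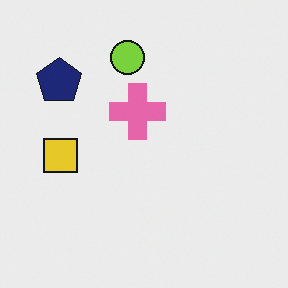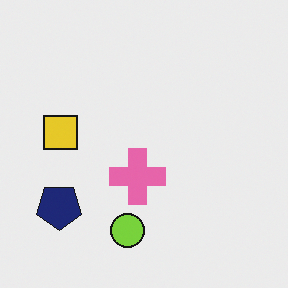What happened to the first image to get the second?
The transformation is: flipped vertically (top ↔ bottom).

The lime circle is in the top of the first image and the bottom of the second — shapes on opposite sides of the horizontal midline have swapped in a mirror flip.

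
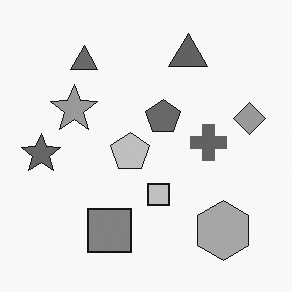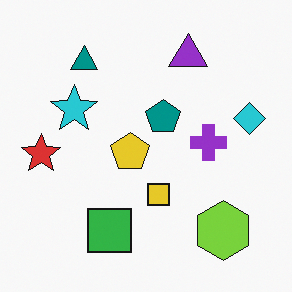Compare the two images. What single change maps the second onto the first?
The transformation is: converted to grayscale.

All color is removed — every shape is now a shade of grey.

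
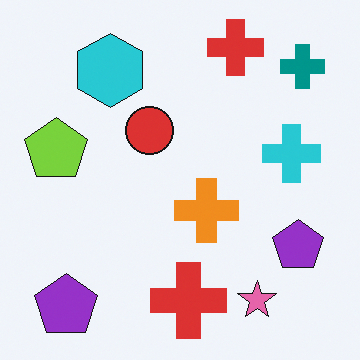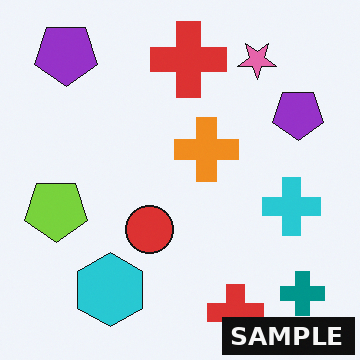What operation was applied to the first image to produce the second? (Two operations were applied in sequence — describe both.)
The transformation is: flipped vertically (top ↔ bottom), then watermarked with the text "SAMPLE" in the lower-right corner.

The pink star is in the bottom-right of the first image and the top-right of the second — shapes on opposite sides of the horizontal midline have swapped in a mirror flip. A dark label reading "SAMPLE" appears in the lower-right corner.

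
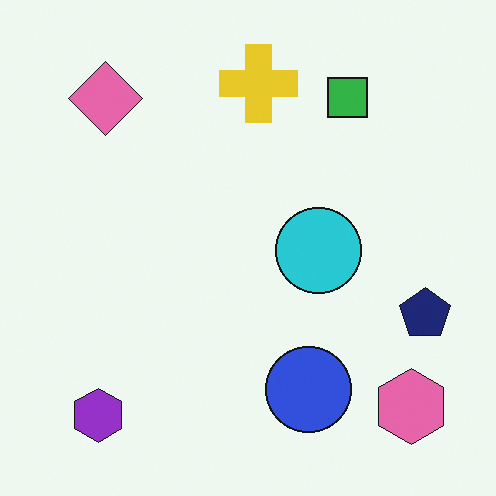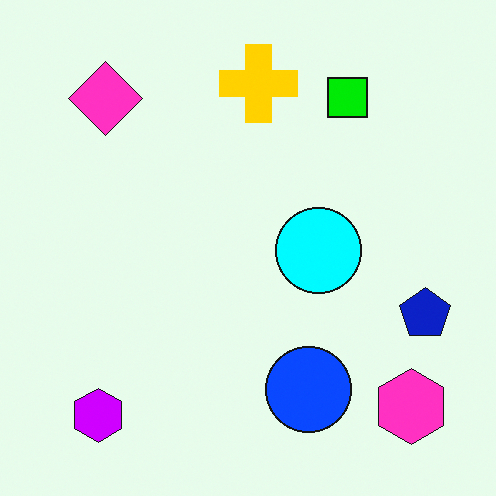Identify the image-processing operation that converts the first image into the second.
It was made much more vivid (saturation change).

All colors are more vivid — a global saturation change.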